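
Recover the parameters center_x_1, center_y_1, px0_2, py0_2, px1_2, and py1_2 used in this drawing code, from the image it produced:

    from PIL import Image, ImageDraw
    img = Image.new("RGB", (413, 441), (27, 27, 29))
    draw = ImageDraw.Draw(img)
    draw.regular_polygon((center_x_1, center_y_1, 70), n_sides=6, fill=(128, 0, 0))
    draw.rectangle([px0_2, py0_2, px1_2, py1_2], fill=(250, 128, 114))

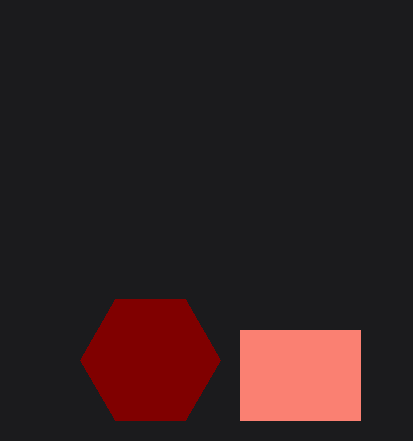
center_x_1 = 150
center_y_1 = 360
px0_2 = 240
py0_2 = 330
px1_2 = 360
py1_2 = 420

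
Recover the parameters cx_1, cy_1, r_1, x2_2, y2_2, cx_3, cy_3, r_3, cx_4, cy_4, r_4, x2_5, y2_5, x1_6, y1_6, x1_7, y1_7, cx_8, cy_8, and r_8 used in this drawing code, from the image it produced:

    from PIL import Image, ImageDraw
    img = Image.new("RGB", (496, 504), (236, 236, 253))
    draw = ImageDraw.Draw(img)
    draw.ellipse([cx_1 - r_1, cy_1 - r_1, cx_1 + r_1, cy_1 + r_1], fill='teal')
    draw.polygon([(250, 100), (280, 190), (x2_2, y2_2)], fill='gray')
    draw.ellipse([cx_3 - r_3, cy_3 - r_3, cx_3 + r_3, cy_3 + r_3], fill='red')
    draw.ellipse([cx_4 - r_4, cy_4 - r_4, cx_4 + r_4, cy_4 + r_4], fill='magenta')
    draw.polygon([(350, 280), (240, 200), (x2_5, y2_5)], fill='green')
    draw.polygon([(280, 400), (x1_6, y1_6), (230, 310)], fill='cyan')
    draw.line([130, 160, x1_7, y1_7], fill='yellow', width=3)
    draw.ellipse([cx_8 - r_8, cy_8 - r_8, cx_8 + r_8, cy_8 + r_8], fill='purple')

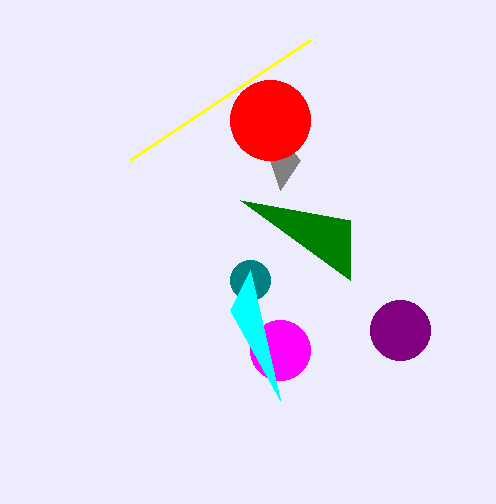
cx_1 = 250, cy_1 = 280, r_1 = 20, x2_2 = 300, y2_2 = 160, cx_3 = 270, cy_3 = 120, r_3 = 40, cx_4 = 280, cy_4 = 350, r_4 = 30, x2_5 = 350, y2_5 = 220, x1_6 = 250, y1_6 = 270, x1_7 = 310, y1_7 = 40, cx_8 = 400, cy_8 = 330, r_8 = 30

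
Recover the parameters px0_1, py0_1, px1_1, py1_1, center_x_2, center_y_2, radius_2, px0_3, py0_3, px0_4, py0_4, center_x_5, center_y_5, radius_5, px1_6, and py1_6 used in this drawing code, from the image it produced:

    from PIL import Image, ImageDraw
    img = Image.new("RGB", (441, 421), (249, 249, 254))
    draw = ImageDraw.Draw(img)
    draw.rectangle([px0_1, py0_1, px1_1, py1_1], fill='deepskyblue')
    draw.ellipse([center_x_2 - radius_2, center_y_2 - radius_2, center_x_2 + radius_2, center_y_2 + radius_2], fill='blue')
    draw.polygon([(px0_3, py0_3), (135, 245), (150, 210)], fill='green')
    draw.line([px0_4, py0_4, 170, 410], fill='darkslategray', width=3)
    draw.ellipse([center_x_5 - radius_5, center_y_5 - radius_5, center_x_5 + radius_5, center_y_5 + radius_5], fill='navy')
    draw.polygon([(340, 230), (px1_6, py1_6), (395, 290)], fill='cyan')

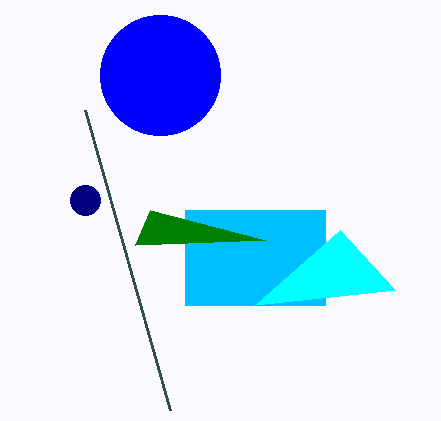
px0_1 = 185, py0_1 = 210, px1_1 = 325, py1_1 = 305, center_x_2 = 160, center_y_2 = 75, radius_2 = 60, px0_3 = 265, py0_3 = 240, px0_4 = 85, py0_4 = 110, center_x_5 = 85, center_y_5 = 200, radius_5 = 15, px1_6 = 255, py1_6 = 305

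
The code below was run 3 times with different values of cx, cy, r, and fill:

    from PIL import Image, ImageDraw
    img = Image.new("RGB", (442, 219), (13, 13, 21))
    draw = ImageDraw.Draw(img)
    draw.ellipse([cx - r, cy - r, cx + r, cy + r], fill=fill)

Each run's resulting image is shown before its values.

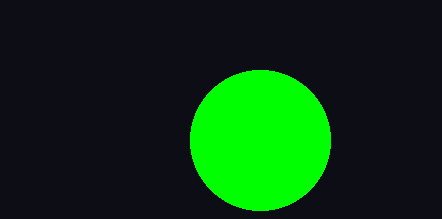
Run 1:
cx = 260; cy = 140; r = 70; fill = 'lime'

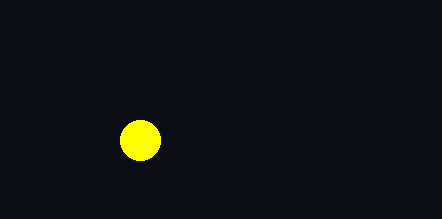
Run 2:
cx = 140, cy = 140, r = 20, fill = 'yellow'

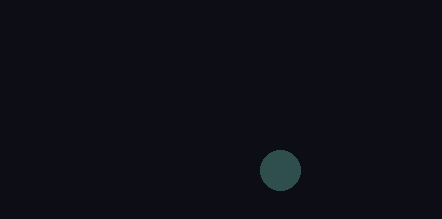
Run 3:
cx = 280, cy = 170, r = 20, fill = 'darkslategray'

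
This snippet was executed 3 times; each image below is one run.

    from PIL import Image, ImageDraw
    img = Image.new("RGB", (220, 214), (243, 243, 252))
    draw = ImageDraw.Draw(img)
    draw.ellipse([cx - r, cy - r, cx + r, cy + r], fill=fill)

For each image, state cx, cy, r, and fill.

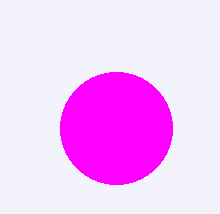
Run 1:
cx = 116
cy = 128
r = 56
fill = 'magenta'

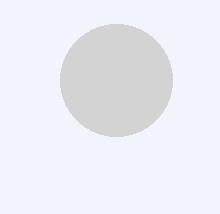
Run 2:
cx = 116; cy = 80; r = 56; fill = 'lightgray'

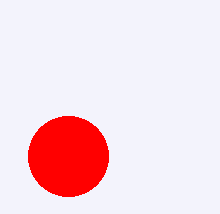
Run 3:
cx = 68, cy = 156, r = 40, fill = 'red'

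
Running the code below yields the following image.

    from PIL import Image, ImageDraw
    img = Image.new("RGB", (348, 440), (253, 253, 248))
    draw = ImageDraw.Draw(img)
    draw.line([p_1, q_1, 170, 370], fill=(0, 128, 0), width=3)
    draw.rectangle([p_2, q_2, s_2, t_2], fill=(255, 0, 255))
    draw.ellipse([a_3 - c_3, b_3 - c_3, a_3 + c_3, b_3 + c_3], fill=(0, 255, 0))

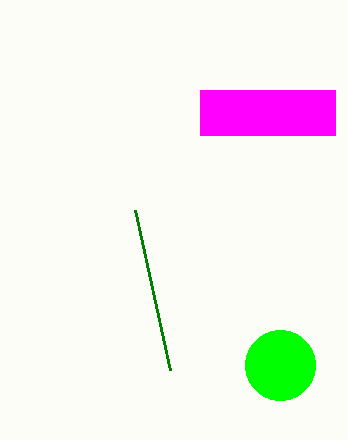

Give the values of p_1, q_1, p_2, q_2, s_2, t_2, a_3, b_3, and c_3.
p_1 = 135, q_1 = 210, p_2 = 200, q_2 = 90, s_2 = 335, t_2 = 135, a_3 = 280, b_3 = 365, c_3 = 35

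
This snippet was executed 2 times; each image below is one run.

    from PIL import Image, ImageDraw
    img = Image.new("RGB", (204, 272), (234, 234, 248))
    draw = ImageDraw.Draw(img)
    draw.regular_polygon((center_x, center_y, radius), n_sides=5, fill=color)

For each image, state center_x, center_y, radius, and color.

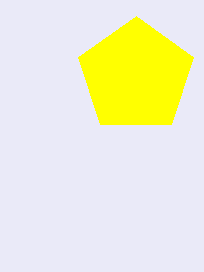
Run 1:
center_x = 136; center_y = 76; radius = 60; color = 'yellow'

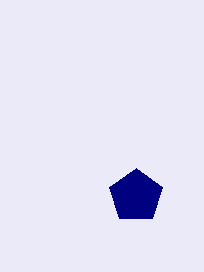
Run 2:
center_x = 136; center_y = 196; radius = 28; color = 'navy'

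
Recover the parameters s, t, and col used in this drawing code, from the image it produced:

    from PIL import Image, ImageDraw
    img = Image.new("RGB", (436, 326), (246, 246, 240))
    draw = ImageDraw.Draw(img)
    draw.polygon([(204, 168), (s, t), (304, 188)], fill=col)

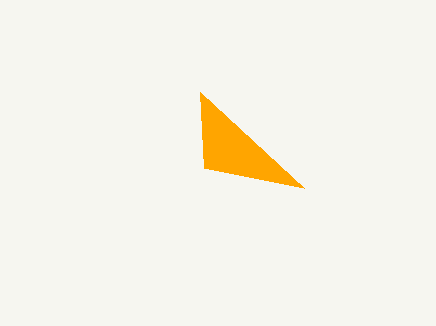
s = 200, t = 92, col = 'orange'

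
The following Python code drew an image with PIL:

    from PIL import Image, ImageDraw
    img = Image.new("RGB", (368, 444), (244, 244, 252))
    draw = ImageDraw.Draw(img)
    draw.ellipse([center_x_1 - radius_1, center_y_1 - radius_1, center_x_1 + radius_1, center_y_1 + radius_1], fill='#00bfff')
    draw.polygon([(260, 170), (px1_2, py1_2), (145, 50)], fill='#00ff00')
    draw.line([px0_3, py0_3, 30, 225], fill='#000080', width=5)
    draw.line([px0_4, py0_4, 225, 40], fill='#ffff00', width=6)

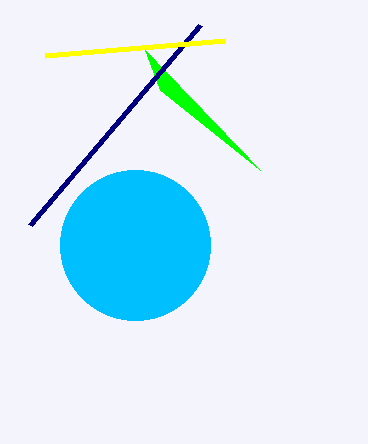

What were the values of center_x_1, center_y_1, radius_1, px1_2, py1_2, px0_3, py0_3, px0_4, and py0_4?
center_x_1 = 135; center_y_1 = 245; radius_1 = 75; px1_2 = 160; py1_2 = 90; px0_3 = 200; py0_3 = 25; px0_4 = 45; py0_4 = 55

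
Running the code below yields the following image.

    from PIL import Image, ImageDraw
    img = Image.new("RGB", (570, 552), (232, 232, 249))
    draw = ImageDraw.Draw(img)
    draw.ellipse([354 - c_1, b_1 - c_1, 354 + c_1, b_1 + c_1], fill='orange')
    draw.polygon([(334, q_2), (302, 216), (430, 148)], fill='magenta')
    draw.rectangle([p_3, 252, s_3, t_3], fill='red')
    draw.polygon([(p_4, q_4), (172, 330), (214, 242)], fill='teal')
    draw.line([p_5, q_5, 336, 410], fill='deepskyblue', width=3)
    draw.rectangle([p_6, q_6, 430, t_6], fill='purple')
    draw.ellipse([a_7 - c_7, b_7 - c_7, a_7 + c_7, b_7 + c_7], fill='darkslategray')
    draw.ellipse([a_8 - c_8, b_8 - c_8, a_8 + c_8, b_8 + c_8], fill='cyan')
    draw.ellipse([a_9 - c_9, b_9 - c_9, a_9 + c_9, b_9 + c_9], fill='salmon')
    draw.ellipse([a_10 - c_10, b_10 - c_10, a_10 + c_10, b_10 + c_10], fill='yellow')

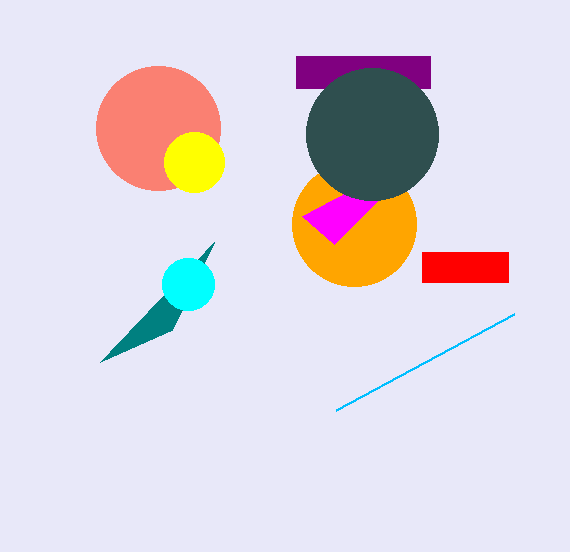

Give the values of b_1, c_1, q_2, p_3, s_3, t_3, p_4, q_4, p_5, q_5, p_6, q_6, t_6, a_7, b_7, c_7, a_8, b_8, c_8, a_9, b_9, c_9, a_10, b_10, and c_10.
b_1 = 224
c_1 = 62
q_2 = 244
p_3 = 422
s_3 = 508
t_3 = 282
p_4 = 100
q_4 = 362
p_5 = 514
q_5 = 314
p_6 = 296
q_6 = 56
t_6 = 88
a_7 = 372
b_7 = 134
c_7 = 66
a_8 = 188
b_8 = 284
c_8 = 26
a_9 = 158
b_9 = 128
c_9 = 62
a_10 = 194
b_10 = 162
c_10 = 30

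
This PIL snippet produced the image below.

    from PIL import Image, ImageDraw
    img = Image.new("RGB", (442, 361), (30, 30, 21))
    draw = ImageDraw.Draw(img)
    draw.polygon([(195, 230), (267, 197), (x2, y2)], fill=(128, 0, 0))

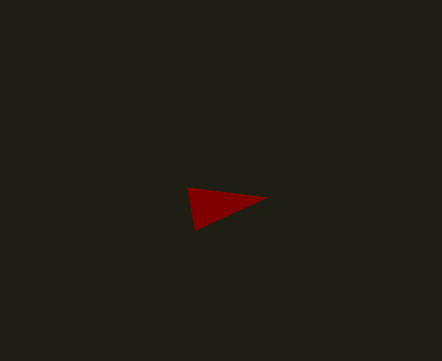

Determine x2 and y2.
x2 = 187, y2 = 187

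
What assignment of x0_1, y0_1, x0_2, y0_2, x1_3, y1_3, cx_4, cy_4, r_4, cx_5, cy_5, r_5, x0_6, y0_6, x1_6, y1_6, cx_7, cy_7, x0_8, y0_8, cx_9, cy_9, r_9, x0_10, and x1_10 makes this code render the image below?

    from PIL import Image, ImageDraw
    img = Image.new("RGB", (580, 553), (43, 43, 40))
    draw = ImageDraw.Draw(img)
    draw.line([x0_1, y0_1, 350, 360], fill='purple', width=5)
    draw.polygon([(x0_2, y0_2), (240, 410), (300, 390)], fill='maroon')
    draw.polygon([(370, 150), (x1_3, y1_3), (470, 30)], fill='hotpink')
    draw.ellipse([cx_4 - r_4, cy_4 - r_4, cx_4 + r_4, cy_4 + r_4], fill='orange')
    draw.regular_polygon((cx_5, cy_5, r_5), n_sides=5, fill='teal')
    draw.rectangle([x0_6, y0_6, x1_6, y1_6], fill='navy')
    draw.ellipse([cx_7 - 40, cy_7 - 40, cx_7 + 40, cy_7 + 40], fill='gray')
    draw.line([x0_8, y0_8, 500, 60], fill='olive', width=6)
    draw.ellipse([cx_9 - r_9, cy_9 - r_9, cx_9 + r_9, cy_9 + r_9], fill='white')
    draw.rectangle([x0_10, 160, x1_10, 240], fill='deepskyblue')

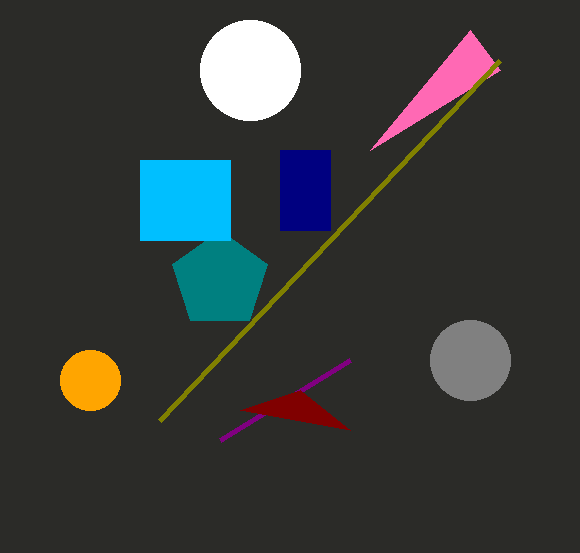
x0_1 = 220; y0_1 = 440; x0_2 = 350; y0_2 = 430; x1_3 = 500; y1_3 = 70; cx_4 = 90; cy_4 = 380; r_4 = 30; cx_5 = 220; cy_5 = 280; r_5 = 50; x0_6 = 280; y0_6 = 150; x1_6 = 330; y1_6 = 230; cx_7 = 470; cy_7 = 360; x0_8 = 160; y0_8 = 420; cx_9 = 250; cy_9 = 70; r_9 = 50; x0_10 = 140; x1_10 = 230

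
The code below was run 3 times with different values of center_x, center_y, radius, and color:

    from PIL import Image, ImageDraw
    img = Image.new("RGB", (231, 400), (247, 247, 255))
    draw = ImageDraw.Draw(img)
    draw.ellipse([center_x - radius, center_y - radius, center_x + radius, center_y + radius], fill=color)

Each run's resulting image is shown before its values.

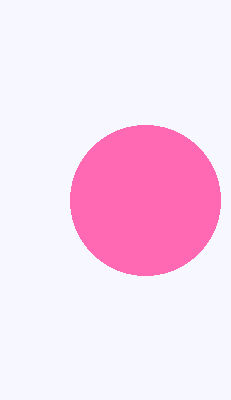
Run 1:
center_x = 145, center_y = 200, radius = 75, color = 'hotpink'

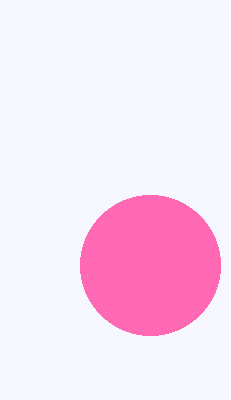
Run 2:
center_x = 150; center_y = 265; radius = 70; color = 'hotpink'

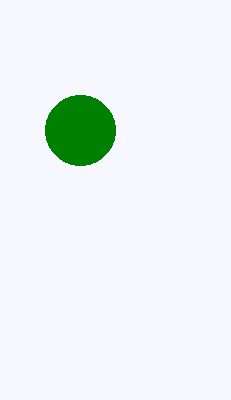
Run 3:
center_x = 80; center_y = 130; radius = 35; color = 'green'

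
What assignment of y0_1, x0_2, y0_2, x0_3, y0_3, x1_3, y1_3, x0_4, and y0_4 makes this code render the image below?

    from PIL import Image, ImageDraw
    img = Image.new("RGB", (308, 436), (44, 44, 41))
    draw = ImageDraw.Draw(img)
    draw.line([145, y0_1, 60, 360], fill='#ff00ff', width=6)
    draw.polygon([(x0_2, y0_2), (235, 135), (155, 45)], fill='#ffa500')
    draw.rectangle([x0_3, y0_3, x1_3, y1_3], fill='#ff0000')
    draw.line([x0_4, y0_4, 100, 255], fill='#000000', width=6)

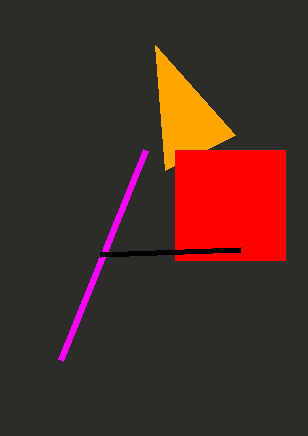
y0_1 = 150; x0_2 = 165; y0_2 = 170; x0_3 = 175; y0_3 = 150; x1_3 = 285; y1_3 = 260; x0_4 = 240; y0_4 = 250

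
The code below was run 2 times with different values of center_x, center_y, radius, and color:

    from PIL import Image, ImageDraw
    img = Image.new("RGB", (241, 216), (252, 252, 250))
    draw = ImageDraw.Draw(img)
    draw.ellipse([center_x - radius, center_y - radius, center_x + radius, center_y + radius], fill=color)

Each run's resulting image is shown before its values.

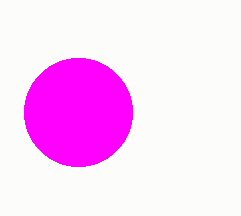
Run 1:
center_x = 78; center_y = 112; radius = 54; color = 'magenta'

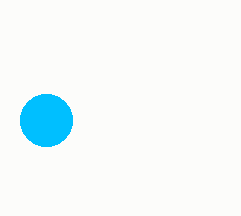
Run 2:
center_x = 46, center_y = 120, radius = 26, color = 'deepskyblue'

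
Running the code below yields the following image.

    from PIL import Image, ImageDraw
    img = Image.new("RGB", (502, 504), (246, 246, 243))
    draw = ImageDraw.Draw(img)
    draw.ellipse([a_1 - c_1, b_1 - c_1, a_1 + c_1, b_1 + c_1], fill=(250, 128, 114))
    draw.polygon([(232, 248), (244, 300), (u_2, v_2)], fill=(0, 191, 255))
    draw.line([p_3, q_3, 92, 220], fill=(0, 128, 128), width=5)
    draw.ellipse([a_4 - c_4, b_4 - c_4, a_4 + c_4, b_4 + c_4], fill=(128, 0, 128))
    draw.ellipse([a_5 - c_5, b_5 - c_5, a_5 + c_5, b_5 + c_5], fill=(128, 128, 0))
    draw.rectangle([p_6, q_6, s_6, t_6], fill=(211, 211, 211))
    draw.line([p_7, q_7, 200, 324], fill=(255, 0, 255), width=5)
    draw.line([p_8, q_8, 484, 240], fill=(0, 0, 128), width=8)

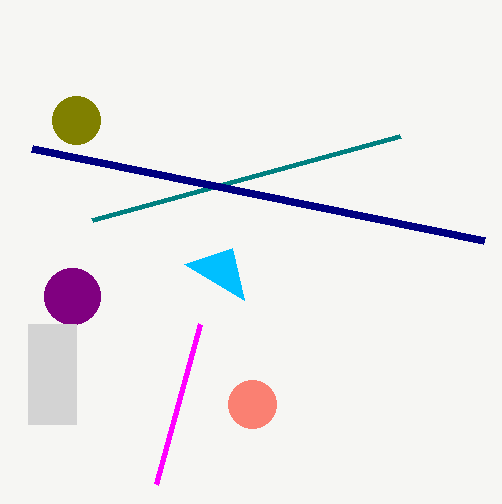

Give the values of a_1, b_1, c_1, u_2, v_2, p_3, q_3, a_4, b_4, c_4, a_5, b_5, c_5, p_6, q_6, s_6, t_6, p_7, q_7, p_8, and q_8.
a_1 = 252
b_1 = 404
c_1 = 24
u_2 = 184
v_2 = 264
p_3 = 400
q_3 = 136
a_4 = 72
b_4 = 296
c_4 = 28
a_5 = 76
b_5 = 120
c_5 = 24
p_6 = 28
q_6 = 324
s_6 = 76
t_6 = 424
p_7 = 156
q_7 = 484
p_8 = 32
q_8 = 148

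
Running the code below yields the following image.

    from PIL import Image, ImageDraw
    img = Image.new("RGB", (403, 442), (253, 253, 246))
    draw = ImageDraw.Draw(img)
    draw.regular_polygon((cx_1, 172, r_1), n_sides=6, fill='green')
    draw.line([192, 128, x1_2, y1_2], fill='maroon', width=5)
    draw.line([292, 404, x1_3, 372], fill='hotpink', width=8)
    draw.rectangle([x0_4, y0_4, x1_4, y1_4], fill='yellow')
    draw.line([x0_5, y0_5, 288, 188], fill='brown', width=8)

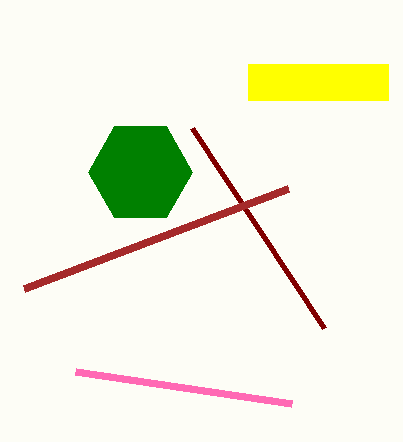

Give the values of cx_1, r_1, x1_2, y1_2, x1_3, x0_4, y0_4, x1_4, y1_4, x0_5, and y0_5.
cx_1 = 140; r_1 = 52; x1_2 = 324; y1_2 = 328; x1_3 = 76; x0_4 = 248; y0_4 = 64; x1_4 = 388; y1_4 = 100; x0_5 = 24; y0_5 = 288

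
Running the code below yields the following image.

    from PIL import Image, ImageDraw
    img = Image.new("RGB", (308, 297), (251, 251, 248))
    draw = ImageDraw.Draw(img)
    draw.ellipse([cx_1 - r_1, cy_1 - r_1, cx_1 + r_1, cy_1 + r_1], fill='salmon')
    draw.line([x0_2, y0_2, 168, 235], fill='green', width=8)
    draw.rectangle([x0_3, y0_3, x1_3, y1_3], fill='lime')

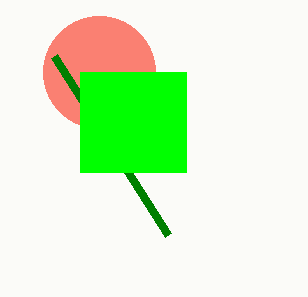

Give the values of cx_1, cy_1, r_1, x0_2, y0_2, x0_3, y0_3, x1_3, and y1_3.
cx_1 = 99; cy_1 = 72; r_1 = 56; x0_2 = 54; y0_2 = 56; x0_3 = 80; y0_3 = 72; x1_3 = 186; y1_3 = 172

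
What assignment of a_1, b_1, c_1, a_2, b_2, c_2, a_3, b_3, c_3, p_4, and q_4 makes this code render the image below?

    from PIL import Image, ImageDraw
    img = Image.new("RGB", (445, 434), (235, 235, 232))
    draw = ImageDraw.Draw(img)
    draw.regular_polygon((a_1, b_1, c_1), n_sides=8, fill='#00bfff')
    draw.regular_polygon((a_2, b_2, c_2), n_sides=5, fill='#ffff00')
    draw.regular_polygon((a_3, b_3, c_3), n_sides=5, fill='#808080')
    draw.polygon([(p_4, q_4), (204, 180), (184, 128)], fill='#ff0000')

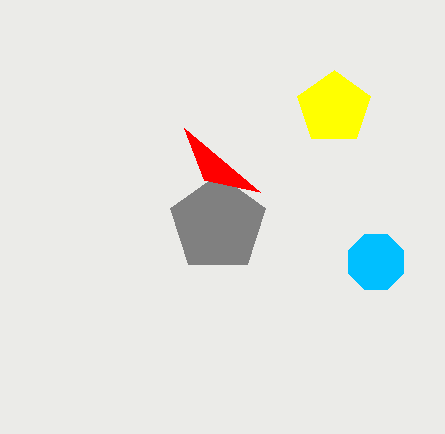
a_1 = 376
b_1 = 262
c_1 = 30
a_2 = 334
b_2 = 108
c_2 = 38
a_3 = 218
b_3 = 224
c_3 = 50
p_4 = 260
q_4 = 192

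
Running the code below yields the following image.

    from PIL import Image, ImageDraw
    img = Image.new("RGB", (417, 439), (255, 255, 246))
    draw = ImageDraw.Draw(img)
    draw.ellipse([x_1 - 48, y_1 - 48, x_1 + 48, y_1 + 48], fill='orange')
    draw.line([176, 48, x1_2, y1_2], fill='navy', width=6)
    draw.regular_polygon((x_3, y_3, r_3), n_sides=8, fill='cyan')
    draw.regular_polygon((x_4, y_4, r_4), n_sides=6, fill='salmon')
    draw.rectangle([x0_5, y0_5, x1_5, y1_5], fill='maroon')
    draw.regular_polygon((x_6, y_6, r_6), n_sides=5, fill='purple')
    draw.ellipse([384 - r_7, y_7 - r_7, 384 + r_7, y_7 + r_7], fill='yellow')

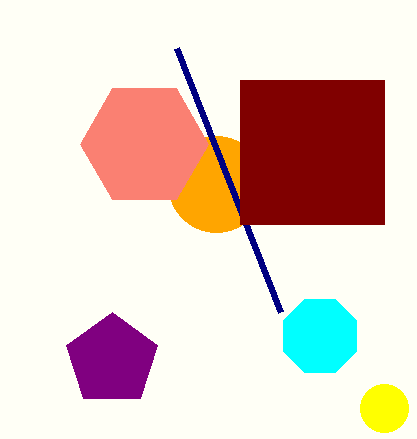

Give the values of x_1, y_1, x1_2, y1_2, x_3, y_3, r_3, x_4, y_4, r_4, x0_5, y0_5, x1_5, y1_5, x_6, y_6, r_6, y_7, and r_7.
x_1 = 216; y_1 = 184; x1_2 = 280; y1_2 = 312; x_3 = 320; y_3 = 336; r_3 = 40; x_4 = 144; y_4 = 144; r_4 = 64; x0_5 = 240; y0_5 = 80; x1_5 = 384; y1_5 = 224; x_6 = 112; y_6 = 360; r_6 = 48; y_7 = 408; r_7 = 24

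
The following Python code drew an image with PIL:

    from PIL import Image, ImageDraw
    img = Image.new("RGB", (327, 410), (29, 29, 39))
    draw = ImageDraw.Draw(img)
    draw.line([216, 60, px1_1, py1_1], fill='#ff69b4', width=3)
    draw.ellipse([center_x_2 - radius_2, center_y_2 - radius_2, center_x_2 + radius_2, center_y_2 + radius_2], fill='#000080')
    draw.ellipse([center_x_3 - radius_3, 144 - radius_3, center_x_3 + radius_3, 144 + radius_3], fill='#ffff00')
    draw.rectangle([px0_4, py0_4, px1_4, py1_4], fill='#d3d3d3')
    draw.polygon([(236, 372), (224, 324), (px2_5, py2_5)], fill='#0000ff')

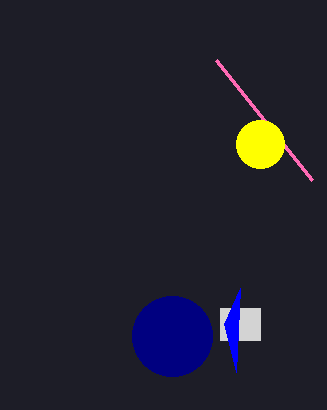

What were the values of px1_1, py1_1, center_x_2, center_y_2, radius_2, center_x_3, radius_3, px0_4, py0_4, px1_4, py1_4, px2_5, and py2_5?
px1_1 = 312; py1_1 = 180; center_x_2 = 172; center_y_2 = 336; radius_2 = 40; center_x_3 = 260; radius_3 = 24; px0_4 = 220; py0_4 = 308; px1_4 = 260; py1_4 = 340; px2_5 = 240; py2_5 = 288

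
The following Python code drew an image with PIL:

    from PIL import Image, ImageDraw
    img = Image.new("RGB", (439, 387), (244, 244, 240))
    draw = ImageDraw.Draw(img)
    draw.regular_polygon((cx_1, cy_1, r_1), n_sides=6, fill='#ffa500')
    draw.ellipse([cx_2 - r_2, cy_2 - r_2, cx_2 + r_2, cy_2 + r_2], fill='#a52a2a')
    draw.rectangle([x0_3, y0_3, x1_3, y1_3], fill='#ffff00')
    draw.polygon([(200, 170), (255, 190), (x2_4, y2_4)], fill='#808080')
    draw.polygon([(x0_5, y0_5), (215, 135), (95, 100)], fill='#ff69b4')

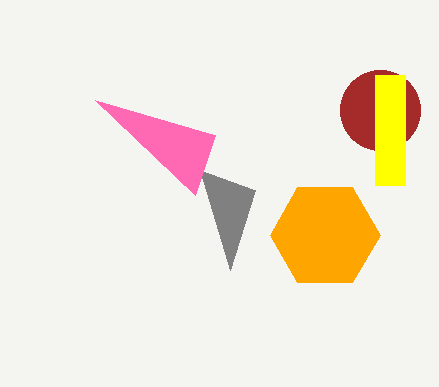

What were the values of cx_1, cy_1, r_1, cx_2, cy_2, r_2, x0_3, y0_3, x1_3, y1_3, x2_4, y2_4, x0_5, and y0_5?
cx_1 = 325, cy_1 = 235, r_1 = 55, cx_2 = 380, cy_2 = 110, r_2 = 40, x0_3 = 375, y0_3 = 75, x1_3 = 405, y1_3 = 185, x2_4 = 230, y2_4 = 270, x0_5 = 195, y0_5 = 195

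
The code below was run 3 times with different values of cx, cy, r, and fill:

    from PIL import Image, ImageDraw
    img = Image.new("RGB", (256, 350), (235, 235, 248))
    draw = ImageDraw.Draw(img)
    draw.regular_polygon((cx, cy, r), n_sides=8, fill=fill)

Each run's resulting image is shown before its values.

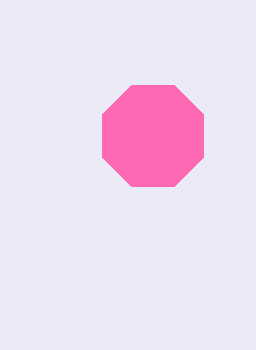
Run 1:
cx = 153, cy = 136, r = 55, fill = 'hotpink'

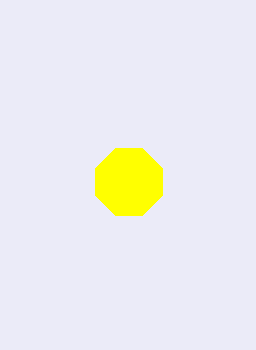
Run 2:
cx = 129; cy = 182; r = 36; fill = 'yellow'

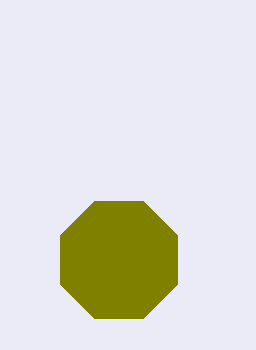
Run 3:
cx = 119, cy = 260, r = 63, fill = 'olive'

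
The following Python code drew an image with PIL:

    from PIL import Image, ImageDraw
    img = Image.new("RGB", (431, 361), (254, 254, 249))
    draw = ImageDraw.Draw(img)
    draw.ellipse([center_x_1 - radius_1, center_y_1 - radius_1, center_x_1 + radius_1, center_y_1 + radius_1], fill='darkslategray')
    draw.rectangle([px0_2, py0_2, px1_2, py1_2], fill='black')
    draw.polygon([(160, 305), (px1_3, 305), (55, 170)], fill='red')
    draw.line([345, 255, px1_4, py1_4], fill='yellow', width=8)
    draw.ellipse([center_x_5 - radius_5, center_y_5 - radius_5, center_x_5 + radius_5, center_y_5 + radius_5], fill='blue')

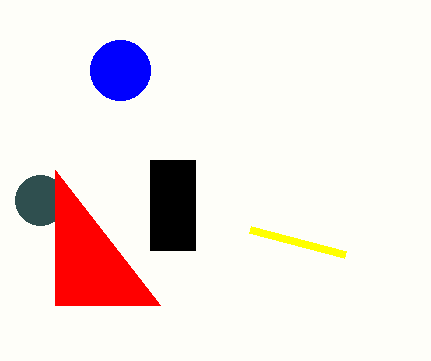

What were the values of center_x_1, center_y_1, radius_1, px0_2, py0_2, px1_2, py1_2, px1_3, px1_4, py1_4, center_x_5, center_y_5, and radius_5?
center_x_1 = 40; center_y_1 = 200; radius_1 = 25; px0_2 = 150; py0_2 = 160; px1_2 = 195; py1_2 = 250; px1_3 = 55; px1_4 = 250; py1_4 = 230; center_x_5 = 120; center_y_5 = 70; radius_5 = 30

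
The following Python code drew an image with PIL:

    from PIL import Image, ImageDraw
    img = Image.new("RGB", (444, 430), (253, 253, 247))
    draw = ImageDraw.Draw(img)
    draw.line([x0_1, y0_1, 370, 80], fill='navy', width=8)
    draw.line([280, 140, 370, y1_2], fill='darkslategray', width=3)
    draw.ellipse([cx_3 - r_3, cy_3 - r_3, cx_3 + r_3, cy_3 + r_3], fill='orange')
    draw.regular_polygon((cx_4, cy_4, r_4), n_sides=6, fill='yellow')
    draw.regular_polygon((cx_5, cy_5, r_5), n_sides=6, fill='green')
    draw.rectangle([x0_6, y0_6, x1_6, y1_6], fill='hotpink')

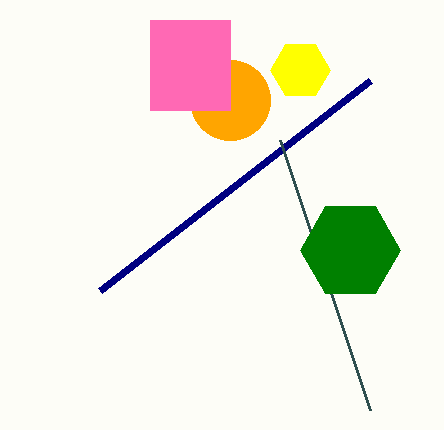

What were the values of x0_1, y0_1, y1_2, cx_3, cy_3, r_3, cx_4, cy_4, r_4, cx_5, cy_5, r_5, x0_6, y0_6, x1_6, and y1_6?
x0_1 = 100
y0_1 = 290
y1_2 = 410
cx_3 = 230
cy_3 = 100
r_3 = 40
cx_4 = 300
cy_4 = 70
r_4 = 30
cx_5 = 350
cy_5 = 250
r_5 = 50
x0_6 = 150
y0_6 = 20
x1_6 = 230
y1_6 = 110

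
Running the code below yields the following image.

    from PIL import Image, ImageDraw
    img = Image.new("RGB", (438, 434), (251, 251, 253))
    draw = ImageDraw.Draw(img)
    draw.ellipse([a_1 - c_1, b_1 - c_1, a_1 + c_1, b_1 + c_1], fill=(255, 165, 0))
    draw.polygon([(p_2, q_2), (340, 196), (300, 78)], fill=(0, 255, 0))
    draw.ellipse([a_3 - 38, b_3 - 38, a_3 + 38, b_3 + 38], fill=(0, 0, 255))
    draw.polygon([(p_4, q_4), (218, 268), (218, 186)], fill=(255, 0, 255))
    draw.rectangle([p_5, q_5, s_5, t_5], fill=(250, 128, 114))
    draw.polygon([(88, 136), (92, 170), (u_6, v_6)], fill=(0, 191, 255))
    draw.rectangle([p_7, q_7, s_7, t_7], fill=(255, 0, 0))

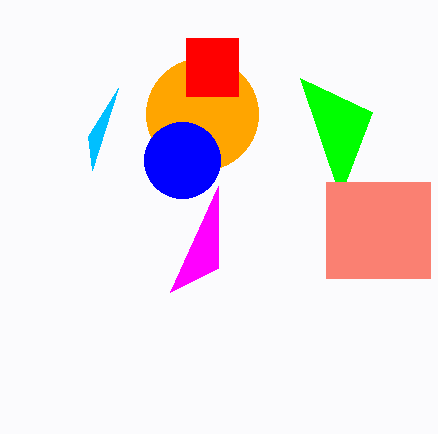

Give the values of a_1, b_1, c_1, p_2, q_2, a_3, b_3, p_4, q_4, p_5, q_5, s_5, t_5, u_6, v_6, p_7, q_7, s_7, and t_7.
a_1 = 202; b_1 = 114; c_1 = 56; p_2 = 372; q_2 = 112; a_3 = 182; b_3 = 160; p_4 = 170; q_4 = 292; p_5 = 326; q_5 = 182; s_5 = 430; t_5 = 278; u_6 = 118; v_6 = 88; p_7 = 186; q_7 = 38; s_7 = 238; t_7 = 96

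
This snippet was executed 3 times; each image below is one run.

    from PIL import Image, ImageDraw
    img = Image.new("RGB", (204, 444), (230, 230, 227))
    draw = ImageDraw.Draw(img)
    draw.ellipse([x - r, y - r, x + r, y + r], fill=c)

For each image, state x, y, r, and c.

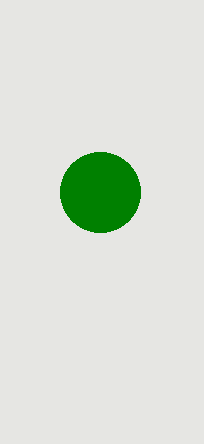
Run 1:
x = 100
y = 192
r = 40
c = 'green'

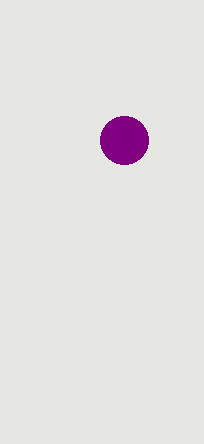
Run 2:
x = 124, y = 140, r = 24, c = 'purple'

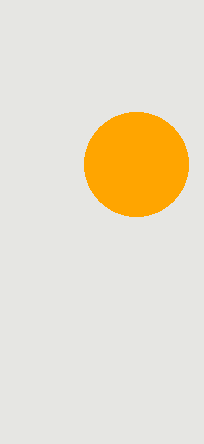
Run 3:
x = 136
y = 164
r = 52
c = 'orange'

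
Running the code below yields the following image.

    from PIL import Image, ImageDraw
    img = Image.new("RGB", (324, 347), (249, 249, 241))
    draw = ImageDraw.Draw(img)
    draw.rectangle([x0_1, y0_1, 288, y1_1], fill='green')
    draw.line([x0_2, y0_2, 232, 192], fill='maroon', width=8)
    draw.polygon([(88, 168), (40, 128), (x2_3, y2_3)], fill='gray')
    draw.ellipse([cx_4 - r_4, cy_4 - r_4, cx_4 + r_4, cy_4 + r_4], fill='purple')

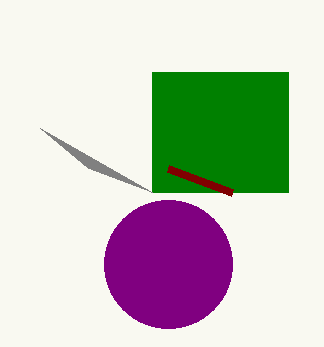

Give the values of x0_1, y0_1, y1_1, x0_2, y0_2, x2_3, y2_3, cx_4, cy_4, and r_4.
x0_1 = 152, y0_1 = 72, y1_1 = 192, x0_2 = 168, y0_2 = 168, x2_3 = 152, y2_3 = 192, cx_4 = 168, cy_4 = 264, r_4 = 64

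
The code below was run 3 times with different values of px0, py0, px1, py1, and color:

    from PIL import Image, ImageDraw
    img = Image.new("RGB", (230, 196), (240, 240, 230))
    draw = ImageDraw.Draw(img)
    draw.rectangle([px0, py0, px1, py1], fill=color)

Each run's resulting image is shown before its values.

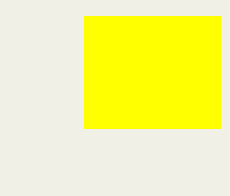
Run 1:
px0 = 84; py0 = 16; px1 = 220; py1 = 128; color = 'yellow'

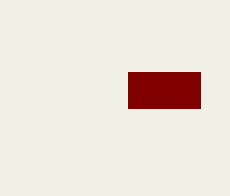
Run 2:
px0 = 128; py0 = 72; px1 = 200; py1 = 108; color = 'maroon'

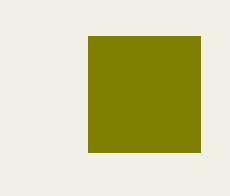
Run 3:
px0 = 88, py0 = 36, px1 = 200, py1 = 152, color = 'olive'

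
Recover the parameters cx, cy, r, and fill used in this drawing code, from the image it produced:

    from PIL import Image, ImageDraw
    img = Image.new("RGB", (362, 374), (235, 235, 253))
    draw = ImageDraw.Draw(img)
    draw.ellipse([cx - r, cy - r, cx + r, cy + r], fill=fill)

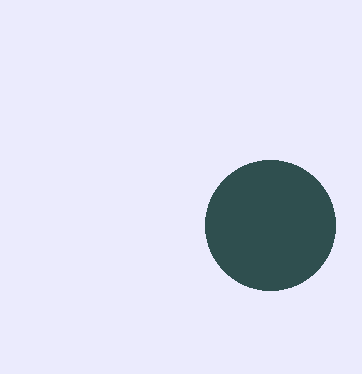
cx = 270; cy = 225; r = 65; fill = 'darkslategray'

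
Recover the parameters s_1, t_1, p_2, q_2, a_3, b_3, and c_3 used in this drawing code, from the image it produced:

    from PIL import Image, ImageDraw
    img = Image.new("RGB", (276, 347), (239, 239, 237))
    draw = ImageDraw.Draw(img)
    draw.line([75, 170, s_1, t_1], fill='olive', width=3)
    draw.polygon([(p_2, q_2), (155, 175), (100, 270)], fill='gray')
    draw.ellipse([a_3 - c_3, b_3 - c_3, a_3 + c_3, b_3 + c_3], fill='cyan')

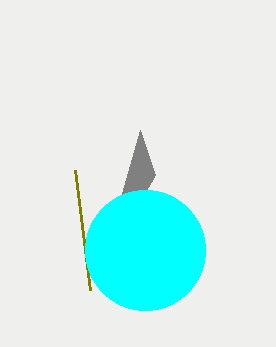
s_1 = 90; t_1 = 290; p_2 = 140; q_2 = 130; a_3 = 145; b_3 = 250; c_3 = 60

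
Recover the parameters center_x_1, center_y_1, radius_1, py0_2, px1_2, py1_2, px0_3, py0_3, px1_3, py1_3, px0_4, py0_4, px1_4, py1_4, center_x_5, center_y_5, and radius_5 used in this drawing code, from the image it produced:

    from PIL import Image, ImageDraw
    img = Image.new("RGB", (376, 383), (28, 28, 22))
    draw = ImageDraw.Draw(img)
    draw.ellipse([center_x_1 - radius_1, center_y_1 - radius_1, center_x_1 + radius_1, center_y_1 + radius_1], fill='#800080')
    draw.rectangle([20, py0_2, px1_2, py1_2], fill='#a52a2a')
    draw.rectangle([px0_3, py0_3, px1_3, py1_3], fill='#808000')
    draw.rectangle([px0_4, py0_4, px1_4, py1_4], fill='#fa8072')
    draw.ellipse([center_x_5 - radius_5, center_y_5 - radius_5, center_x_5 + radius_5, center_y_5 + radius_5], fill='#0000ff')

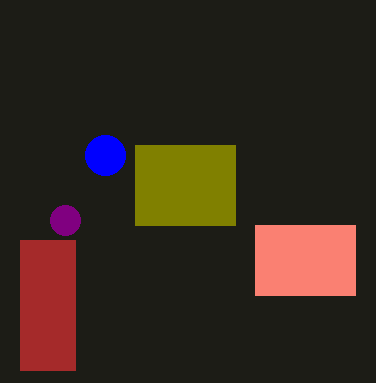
center_x_1 = 65, center_y_1 = 220, radius_1 = 15, py0_2 = 240, px1_2 = 75, py1_2 = 370, px0_3 = 135, py0_3 = 145, px1_3 = 235, py1_3 = 225, px0_4 = 255, py0_4 = 225, px1_4 = 355, py1_4 = 295, center_x_5 = 105, center_y_5 = 155, radius_5 = 20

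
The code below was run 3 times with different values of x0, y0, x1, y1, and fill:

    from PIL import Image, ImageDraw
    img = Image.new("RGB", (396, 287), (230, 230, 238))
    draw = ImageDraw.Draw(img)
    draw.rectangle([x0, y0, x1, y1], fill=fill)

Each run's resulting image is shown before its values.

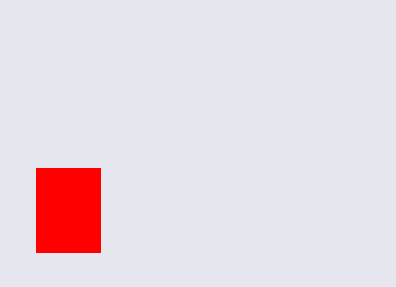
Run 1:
x0 = 36, y0 = 168, x1 = 100, y1 = 252, fill = 'red'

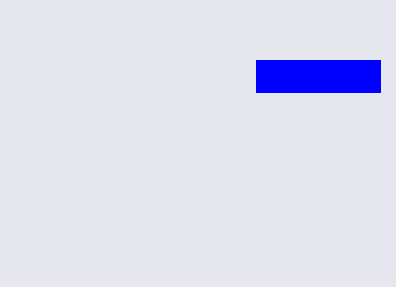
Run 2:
x0 = 256; y0 = 60; x1 = 380; y1 = 92; fill = 'blue'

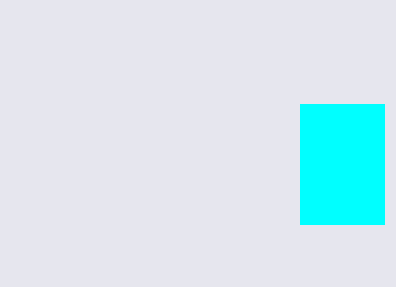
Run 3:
x0 = 300; y0 = 104; x1 = 384; y1 = 224; fill = 'cyan'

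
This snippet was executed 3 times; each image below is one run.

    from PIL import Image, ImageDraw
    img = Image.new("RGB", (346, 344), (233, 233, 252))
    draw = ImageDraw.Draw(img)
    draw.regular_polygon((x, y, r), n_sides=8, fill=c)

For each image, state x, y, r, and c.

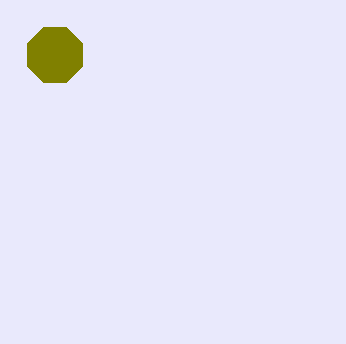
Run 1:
x = 55, y = 55, r = 30, c = 'olive'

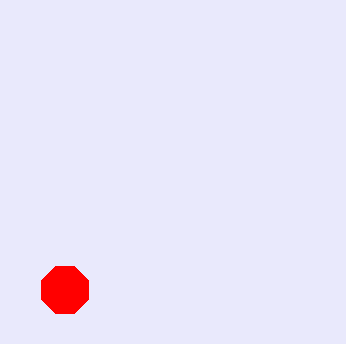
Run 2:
x = 65; y = 290; r = 25; c = 'red'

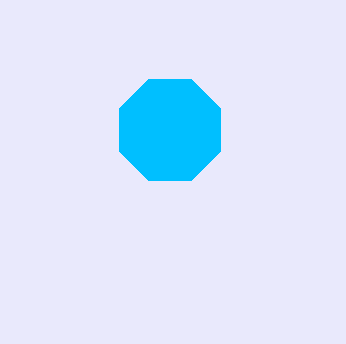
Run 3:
x = 170
y = 130
r = 55
c = 'deepskyblue'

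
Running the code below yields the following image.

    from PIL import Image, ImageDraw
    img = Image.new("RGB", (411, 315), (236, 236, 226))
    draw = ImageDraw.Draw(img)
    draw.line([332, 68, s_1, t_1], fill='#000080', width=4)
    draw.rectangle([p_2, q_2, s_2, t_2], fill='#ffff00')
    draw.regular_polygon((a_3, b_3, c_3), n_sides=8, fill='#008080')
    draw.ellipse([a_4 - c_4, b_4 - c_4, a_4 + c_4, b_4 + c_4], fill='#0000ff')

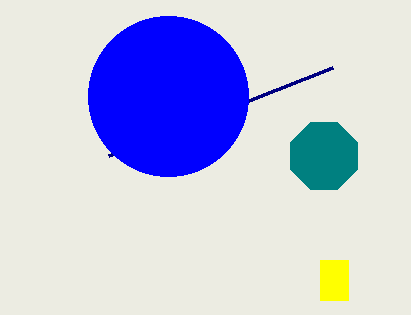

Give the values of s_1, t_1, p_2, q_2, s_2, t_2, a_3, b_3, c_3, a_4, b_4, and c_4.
s_1 = 108; t_1 = 156; p_2 = 320; q_2 = 260; s_2 = 348; t_2 = 300; a_3 = 324; b_3 = 156; c_3 = 36; a_4 = 168; b_4 = 96; c_4 = 80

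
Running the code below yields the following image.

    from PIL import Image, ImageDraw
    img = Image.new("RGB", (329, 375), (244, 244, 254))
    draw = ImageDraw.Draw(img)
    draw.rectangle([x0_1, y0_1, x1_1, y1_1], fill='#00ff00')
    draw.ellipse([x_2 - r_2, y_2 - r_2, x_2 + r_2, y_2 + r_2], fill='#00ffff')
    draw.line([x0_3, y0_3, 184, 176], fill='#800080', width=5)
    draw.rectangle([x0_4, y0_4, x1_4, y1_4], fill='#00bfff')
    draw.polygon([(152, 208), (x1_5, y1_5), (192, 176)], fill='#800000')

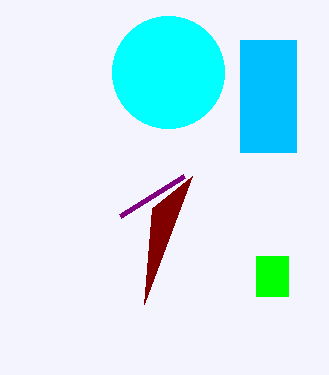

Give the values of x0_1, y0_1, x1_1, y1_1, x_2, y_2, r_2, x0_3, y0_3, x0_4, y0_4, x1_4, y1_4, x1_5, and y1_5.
x0_1 = 256
y0_1 = 256
x1_1 = 288
y1_1 = 296
x_2 = 168
y_2 = 72
r_2 = 56
x0_3 = 120
y0_3 = 216
x0_4 = 240
y0_4 = 40
x1_4 = 296
y1_4 = 152
x1_5 = 144
y1_5 = 304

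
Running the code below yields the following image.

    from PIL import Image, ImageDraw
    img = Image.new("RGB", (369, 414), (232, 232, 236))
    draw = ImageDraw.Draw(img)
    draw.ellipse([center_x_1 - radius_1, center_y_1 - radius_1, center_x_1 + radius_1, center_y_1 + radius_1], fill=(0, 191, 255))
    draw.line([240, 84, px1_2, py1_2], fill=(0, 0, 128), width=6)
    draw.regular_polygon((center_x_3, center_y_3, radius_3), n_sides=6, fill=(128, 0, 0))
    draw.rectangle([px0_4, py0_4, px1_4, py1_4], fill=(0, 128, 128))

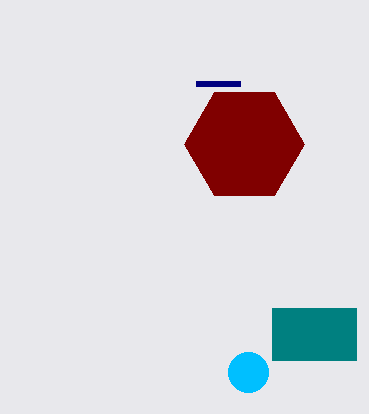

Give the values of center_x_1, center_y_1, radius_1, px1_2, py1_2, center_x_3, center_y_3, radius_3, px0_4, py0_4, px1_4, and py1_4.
center_x_1 = 248; center_y_1 = 372; radius_1 = 20; px1_2 = 196; py1_2 = 84; center_x_3 = 244; center_y_3 = 144; radius_3 = 60; px0_4 = 272; py0_4 = 308; px1_4 = 356; py1_4 = 360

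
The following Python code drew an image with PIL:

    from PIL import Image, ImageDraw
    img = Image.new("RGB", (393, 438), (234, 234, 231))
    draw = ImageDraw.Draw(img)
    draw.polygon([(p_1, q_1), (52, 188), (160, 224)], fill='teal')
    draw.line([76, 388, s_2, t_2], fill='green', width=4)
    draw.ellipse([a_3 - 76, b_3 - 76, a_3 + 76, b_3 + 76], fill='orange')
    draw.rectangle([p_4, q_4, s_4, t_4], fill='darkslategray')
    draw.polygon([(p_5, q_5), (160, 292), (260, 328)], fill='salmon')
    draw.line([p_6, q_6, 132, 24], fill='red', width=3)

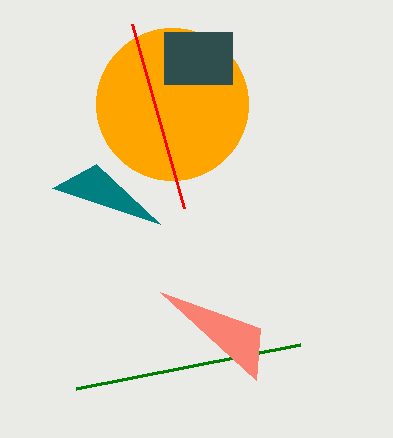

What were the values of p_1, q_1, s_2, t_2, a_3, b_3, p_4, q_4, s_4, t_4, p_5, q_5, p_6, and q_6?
p_1 = 96; q_1 = 164; s_2 = 300; t_2 = 344; a_3 = 172; b_3 = 104; p_4 = 164; q_4 = 32; s_4 = 232; t_4 = 84; p_5 = 256; q_5 = 380; p_6 = 184; q_6 = 208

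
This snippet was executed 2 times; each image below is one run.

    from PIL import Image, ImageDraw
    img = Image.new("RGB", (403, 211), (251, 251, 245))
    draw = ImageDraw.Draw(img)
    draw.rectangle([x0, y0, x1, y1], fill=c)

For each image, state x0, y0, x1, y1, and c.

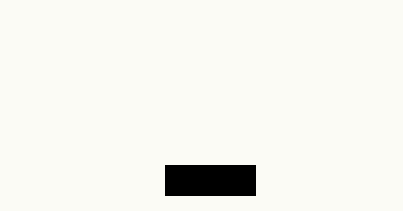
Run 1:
x0 = 165, y0 = 165, x1 = 255, y1 = 195, c = 'black'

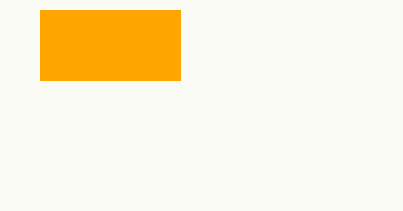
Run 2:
x0 = 40; y0 = 10; x1 = 180; y1 = 80; c = 'orange'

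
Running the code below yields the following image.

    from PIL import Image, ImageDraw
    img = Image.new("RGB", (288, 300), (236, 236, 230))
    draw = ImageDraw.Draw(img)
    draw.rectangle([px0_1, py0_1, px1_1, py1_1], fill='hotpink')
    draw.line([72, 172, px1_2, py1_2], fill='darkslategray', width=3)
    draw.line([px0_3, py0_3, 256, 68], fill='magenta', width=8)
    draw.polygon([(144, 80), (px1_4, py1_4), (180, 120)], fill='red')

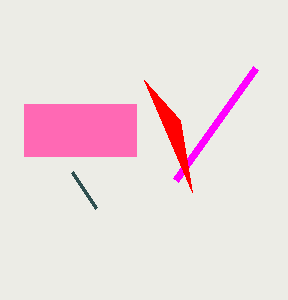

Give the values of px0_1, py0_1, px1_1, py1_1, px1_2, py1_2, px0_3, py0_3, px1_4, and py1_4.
px0_1 = 24
py0_1 = 104
px1_1 = 136
py1_1 = 156
px1_2 = 96
py1_2 = 208
px0_3 = 176
py0_3 = 180
px1_4 = 192
py1_4 = 192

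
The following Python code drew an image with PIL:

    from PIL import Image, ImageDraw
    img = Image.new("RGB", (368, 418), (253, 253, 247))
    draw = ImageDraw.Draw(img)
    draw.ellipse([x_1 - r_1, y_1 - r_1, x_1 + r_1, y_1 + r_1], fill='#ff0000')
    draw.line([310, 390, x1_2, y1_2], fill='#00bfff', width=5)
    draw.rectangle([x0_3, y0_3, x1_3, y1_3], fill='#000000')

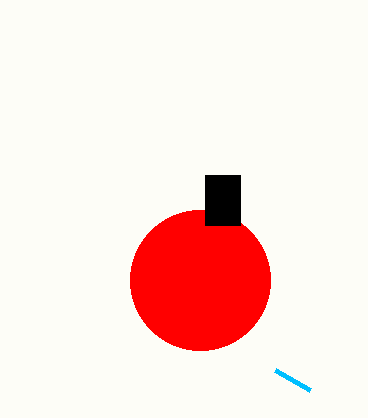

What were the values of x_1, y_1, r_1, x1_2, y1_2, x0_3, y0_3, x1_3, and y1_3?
x_1 = 200, y_1 = 280, r_1 = 70, x1_2 = 275, y1_2 = 370, x0_3 = 205, y0_3 = 175, x1_3 = 240, y1_3 = 225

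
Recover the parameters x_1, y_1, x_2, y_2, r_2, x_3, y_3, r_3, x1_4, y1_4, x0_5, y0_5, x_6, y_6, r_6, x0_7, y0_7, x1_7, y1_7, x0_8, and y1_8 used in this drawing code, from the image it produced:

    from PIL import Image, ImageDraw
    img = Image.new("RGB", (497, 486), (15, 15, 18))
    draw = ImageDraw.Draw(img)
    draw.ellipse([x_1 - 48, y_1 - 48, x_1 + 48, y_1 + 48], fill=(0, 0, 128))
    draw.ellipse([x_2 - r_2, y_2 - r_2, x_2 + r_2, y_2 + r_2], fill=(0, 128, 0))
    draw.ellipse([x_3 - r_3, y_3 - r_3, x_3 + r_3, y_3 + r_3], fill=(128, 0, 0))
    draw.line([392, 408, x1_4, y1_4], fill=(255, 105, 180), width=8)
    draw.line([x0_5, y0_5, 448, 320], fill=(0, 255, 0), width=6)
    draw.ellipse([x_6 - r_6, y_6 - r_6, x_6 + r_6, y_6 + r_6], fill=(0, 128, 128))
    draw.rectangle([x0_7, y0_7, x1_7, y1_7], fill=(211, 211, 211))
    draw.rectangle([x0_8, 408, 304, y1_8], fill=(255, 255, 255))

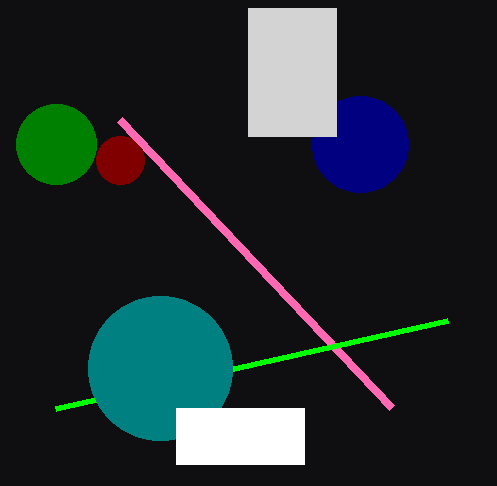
x_1 = 360, y_1 = 144, x_2 = 56, y_2 = 144, r_2 = 40, x_3 = 120, y_3 = 160, r_3 = 24, x1_4 = 120, y1_4 = 120, x0_5 = 56, y0_5 = 408, x_6 = 160, y_6 = 368, r_6 = 72, x0_7 = 248, y0_7 = 8, x1_7 = 336, y1_7 = 136, x0_8 = 176, y1_8 = 464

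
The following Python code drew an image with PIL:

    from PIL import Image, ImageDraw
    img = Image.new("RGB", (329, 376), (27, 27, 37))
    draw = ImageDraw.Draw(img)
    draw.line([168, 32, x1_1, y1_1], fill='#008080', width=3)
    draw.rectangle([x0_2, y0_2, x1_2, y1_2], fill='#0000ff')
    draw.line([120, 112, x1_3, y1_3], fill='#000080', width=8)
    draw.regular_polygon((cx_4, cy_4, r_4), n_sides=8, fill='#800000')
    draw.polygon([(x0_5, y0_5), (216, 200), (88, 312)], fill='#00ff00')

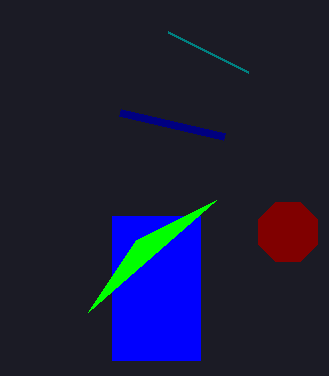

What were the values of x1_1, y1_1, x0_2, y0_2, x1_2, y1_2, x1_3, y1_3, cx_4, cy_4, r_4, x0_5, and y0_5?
x1_1 = 248, y1_1 = 72, x0_2 = 112, y0_2 = 216, x1_2 = 200, y1_2 = 360, x1_3 = 224, y1_3 = 136, cx_4 = 288, cy_4 = 232, r_4 = 32, x0_5 = 136, y0_5 = 240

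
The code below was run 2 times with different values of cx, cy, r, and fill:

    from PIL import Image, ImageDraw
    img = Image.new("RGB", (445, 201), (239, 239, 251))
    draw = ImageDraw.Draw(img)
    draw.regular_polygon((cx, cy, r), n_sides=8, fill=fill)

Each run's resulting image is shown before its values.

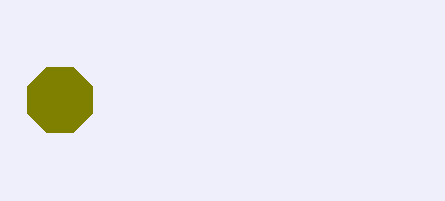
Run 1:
cx = 60; cy = 100; r = 35; fill = 'olive'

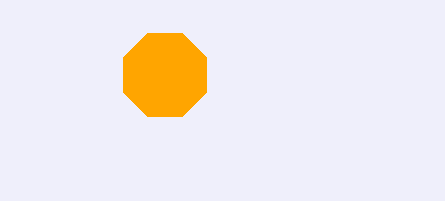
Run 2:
cx = 165, cy = 75, r = 45, fill = 'orange'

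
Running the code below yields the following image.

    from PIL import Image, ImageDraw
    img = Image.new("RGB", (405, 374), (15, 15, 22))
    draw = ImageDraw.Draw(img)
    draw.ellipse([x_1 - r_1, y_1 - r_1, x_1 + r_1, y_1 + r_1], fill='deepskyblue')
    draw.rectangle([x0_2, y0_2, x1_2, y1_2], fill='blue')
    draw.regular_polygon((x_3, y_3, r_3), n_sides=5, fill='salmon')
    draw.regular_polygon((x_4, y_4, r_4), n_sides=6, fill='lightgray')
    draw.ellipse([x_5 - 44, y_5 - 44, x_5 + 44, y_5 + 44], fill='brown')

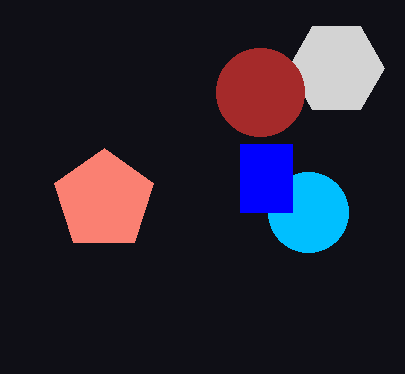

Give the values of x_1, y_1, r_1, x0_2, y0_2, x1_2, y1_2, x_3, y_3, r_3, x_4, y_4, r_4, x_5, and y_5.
x_1 = 308, y_1 = 212, r_1 = 40, x0_2 = 240, y0_2 = 144, x1_2 = 292, y1_2 = 212, x_3 = 104, y_3 = 200, r_3 = 52, x_4 = 336, y_4 = 68, r_4 = 48, x_5 = 260, y_5 = 92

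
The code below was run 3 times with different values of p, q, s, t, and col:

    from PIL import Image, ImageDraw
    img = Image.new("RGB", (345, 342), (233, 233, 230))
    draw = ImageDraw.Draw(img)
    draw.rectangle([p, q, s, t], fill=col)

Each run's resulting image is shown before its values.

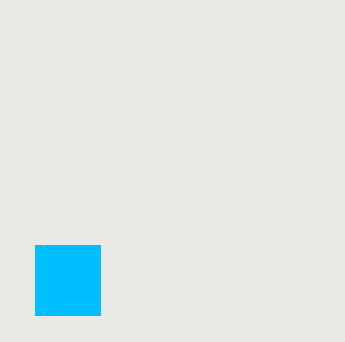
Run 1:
p = 35
q = 245
s = 100
t = 315
col = 'deepskyblue'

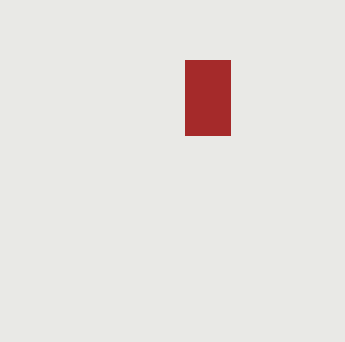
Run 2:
p = 185; q = 60; s = 230; t = 135; col = 'brown'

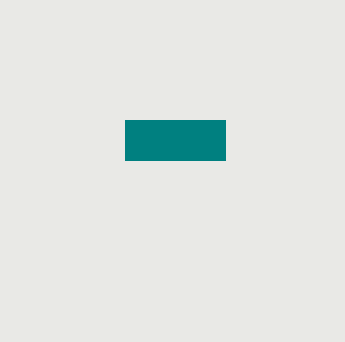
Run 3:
p = 125, q = 120, s = 225, t = 160, col = 'teal'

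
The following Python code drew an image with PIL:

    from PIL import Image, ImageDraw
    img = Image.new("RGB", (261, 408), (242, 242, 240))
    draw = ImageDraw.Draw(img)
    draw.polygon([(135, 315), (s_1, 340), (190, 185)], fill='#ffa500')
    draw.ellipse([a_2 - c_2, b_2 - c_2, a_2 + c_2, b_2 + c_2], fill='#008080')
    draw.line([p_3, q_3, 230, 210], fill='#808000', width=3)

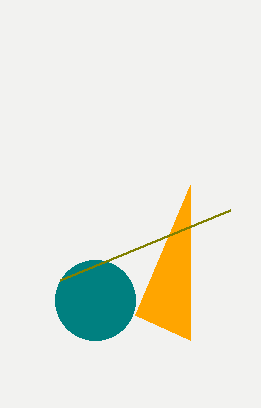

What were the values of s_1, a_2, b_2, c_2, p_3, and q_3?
s_1 = 190
a_2 = 95
b_2 = 300
c_2 = 40
p_3 = 60
q_3 = 280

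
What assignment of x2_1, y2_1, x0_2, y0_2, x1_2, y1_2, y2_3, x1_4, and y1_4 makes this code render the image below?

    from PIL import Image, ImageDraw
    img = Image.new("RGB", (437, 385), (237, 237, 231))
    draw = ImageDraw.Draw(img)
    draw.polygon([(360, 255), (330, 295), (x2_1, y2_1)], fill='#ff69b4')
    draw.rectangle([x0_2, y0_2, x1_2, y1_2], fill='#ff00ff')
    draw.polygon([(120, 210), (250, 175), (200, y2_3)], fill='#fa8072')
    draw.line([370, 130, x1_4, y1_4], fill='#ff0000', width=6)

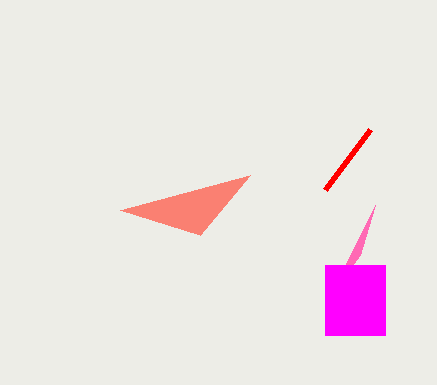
x2_1 = 375, y2_1 = 205, x0_2 = 325, y0_2 = 265, x1_2 = 385, y1_2 = 335, y2_3 = 235, x1_4 = 325, y1_4 = 190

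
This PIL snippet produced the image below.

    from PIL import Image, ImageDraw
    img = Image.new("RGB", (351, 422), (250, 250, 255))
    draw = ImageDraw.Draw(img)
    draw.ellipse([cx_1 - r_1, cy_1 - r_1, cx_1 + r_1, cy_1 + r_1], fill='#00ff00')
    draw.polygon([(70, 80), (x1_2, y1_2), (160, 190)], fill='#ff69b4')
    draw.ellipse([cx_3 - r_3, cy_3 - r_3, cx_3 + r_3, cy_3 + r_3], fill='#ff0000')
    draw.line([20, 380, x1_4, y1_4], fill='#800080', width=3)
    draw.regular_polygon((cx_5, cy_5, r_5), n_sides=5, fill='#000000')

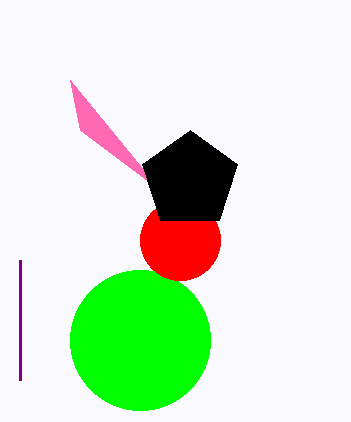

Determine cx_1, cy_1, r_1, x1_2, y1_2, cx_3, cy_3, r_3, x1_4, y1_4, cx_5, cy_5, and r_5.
cx_1 = 140
cy_1 = 340
r_1 = 70
x1_2 = 80
y1_2 = 130
cx_3 = 180
cy_3 = 240
r_3 = 40
x1_4 = 20
y1_4 = 260
cx_5 = 190
cy_5 = 180
r_5 = 50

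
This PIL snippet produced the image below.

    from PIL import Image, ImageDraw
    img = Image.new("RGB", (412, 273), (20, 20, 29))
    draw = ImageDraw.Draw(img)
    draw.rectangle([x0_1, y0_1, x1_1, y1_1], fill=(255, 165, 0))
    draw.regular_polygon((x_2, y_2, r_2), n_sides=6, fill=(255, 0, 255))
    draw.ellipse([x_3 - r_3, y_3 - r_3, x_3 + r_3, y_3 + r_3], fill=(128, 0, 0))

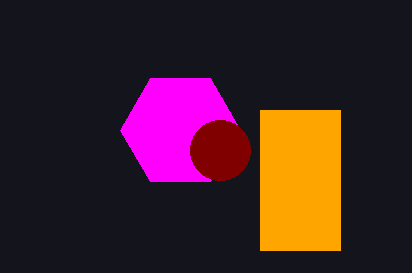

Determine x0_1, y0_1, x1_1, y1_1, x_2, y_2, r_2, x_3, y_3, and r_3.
x0_1 = 260; y0_1 = 110; x1_1 = 340; y1_1 = 250; x_2 = 180; y_2 = 130; r_2 = 60; x_3 = 220; y_3 = 150; r_3 = 30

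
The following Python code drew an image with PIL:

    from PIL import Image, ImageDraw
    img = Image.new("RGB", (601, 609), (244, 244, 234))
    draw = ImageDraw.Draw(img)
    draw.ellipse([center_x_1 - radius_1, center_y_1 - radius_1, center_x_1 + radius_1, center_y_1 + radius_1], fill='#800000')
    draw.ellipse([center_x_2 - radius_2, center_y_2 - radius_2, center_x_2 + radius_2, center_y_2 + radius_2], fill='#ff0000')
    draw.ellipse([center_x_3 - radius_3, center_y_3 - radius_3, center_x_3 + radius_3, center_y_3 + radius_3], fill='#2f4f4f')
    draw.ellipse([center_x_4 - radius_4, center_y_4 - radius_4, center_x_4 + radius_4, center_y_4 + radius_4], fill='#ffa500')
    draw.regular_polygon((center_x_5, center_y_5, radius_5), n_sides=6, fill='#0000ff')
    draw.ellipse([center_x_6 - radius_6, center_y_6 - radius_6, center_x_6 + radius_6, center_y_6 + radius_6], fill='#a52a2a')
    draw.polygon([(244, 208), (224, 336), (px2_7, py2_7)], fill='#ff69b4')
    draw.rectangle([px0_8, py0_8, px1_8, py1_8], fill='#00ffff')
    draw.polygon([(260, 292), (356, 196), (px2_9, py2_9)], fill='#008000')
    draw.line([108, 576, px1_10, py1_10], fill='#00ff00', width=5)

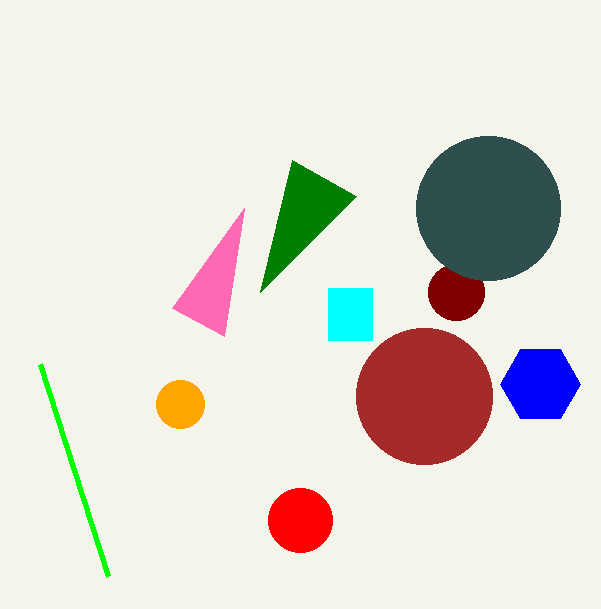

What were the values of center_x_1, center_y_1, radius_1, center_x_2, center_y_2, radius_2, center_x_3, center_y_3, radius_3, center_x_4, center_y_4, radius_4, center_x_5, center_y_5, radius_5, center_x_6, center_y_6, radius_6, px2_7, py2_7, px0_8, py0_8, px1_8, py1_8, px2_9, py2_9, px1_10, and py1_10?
center_x_1 = 456
center_y_1 = 292
radius_1 = 28
center_x_2 = 300
center_y_2 = 520
radius_2 = 32
center_x_3 = 488
center_y_3 = 208
radius_3 = 72
center_x_4 = 180
center_y_4 = 404
radius_4 = 24
center_x_5 = 540
center_y_5 = 384
radius_5 = 40
center_x_6 = 424
center_y_6 = 396
radius_6 = 68
px2_7 = 172
py2_7 = 308
px0_8 = 328
py0_8 = 288
px1_8 = 372
py1_8 = 340
px2_9 = 292
py2_9 = 160
px1_10 = 40
py1_10 = 364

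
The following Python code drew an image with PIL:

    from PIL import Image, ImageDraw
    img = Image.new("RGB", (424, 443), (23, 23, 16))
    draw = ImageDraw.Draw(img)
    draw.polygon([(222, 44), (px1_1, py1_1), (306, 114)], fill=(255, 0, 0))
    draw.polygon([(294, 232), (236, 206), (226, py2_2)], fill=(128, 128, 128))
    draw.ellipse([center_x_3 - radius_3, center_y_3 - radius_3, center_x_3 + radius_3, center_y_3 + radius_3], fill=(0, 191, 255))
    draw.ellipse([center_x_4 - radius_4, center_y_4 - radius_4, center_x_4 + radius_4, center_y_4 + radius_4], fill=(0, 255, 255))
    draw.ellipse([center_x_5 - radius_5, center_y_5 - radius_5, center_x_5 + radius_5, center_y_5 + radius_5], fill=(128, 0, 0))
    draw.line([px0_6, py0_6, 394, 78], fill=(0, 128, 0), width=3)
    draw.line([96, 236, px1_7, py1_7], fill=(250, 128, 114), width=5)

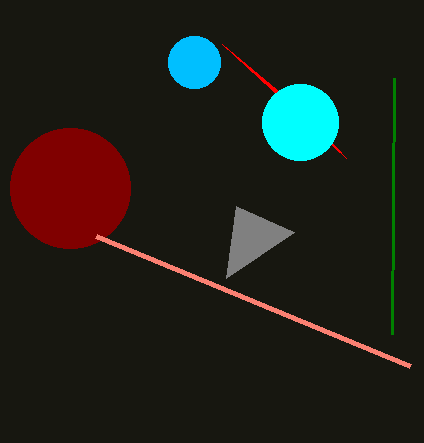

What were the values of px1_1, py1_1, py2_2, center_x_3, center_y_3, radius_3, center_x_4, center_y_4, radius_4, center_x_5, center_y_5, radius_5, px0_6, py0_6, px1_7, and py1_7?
px1_1 = 346, py1_1 = 158, py2_2 = 278, center_x_3 = 194, center_y_3 = 62, radius_3 = 26, center_x_4 = 300, center_y_4 = 122, radius_4 = 38, center_x_5 = 70, center_y_5 = 188, radius_5 = 60, px0_6 = 392, py0_6 = 334, px1_7 = 410, py1_7 = 366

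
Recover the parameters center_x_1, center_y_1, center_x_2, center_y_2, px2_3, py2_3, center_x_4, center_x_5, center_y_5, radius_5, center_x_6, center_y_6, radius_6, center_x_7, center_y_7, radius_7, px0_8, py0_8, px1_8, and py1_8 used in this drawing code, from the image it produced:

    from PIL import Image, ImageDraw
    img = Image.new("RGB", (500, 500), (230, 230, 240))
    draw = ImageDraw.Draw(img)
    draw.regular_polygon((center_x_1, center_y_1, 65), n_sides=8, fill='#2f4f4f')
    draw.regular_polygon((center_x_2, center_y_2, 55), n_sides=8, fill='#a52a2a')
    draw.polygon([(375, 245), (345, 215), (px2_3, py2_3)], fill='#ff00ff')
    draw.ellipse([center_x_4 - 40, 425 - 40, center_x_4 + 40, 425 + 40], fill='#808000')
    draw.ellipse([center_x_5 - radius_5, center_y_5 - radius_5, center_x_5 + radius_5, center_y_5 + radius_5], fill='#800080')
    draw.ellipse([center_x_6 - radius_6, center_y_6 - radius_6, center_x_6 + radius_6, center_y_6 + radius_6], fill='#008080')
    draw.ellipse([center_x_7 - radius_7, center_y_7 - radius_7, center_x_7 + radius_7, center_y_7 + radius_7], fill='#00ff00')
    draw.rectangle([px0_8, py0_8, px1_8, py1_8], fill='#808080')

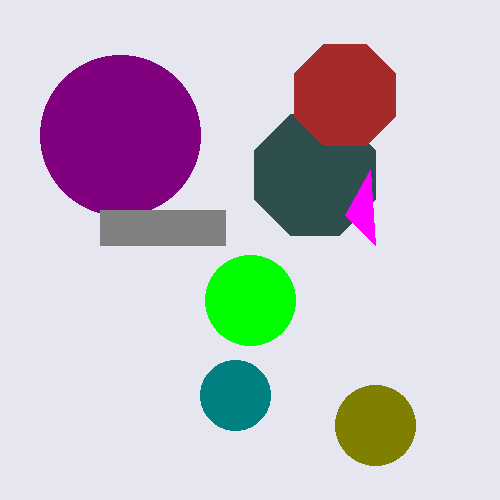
center_x_1 = 315
center_y_1 = 175
center_x_2 = 345
center_y_2 = 95
px2_3 = 370
py2_3 = 170
center_x_4 = 375
center_x_5 = 120
center_y_5 = 135
radius_5 = 80
center_x_6 = 235
center_y_6 = 395
radius_6 = 35
center_x_7 = 250
center_y_7 = 300
radius_7 = 45
px0_8 = 100
py0_8 = 210
px1_8 = 225
py1_8 = 245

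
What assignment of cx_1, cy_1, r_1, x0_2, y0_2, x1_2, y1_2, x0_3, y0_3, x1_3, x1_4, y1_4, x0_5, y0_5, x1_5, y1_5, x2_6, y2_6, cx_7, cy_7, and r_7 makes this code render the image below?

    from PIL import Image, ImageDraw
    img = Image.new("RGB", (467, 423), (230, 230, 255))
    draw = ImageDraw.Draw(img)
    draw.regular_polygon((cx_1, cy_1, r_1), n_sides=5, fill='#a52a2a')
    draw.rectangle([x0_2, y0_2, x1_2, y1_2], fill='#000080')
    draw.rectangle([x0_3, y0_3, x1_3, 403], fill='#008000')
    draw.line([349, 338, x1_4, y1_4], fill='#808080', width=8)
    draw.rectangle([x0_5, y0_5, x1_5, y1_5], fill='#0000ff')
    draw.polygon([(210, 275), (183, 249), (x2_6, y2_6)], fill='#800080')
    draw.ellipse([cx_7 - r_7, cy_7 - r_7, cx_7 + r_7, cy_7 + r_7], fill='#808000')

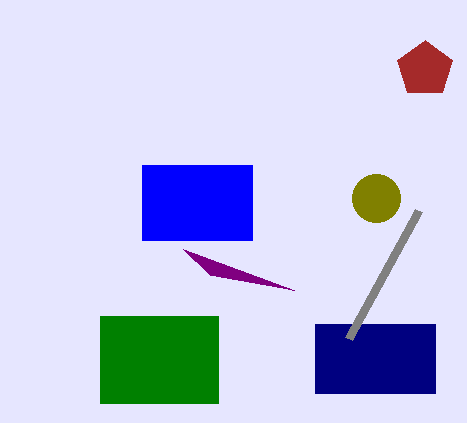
cx_1 = 425; cy_1 = 69; r_1 = 29; x0_2 = 315; y0_2 = 324; x1_2 = 435; y1_2 = 393; x0_3 = 100; y0_3 = 316; x1_3 = 218; x1_4 = 419; y1_4 = 210; x0_5 = 142; y0_5 = 165; x1_5 = 252; y1_5 = 240; x2_6 = 294; y2_6 = 290; cx_7 = 376; cy_7 = 198; r_7 = 24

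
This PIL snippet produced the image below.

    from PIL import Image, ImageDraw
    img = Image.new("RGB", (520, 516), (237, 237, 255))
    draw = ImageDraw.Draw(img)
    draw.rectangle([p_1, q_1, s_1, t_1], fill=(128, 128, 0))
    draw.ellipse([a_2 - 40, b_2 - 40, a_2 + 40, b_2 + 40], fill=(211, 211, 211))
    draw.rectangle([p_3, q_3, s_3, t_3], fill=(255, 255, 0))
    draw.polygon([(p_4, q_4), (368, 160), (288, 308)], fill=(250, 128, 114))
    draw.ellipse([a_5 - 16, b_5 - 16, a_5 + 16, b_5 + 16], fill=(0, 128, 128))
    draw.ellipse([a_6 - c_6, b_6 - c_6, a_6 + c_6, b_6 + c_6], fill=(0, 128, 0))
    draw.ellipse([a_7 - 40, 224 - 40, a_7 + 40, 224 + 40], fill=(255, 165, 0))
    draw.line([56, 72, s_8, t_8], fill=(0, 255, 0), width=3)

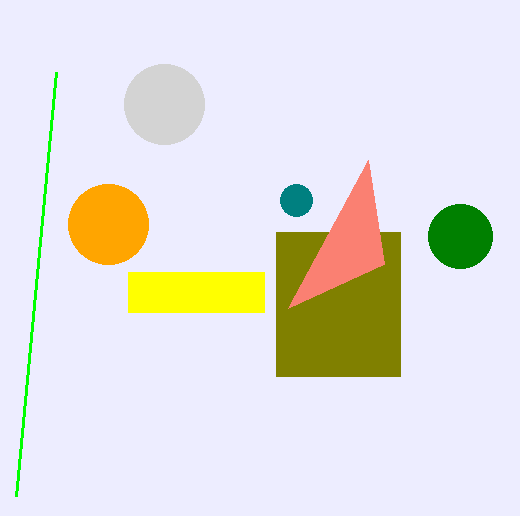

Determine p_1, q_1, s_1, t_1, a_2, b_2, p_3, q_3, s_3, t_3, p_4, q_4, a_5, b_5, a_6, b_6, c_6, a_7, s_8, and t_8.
p_1 = 276, q_1 = 232, s_1 = 400, t_1 = 376, a_2 = 164, b_2 = 104, p_3 = 128, q_3 = 272, s_3 = 264, t_3 = 312, p_4 = 384, q_4 = 264, a_5 = 296, b_5 = 200, a_6 = 460, b_6 = 236, c_6 = 32, a_7 = 108, s_8 = 16, t_8 = 496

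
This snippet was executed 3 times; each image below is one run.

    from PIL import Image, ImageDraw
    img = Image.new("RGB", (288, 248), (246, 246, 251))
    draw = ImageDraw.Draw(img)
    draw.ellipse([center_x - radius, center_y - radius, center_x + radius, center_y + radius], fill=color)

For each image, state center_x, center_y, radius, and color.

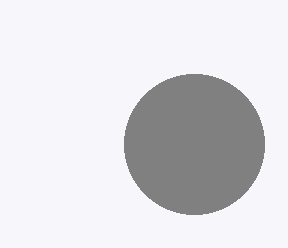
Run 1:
center_x = 194; center_y = 144; radius = 70; color = 'gray'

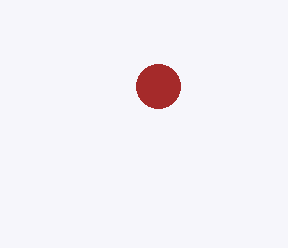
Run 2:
center_x = 158; center_y = 86; radius = 22; color = 'brown'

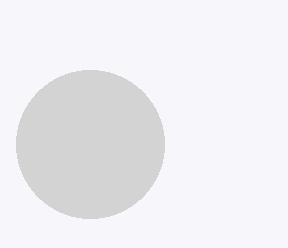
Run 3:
center_x = 90; center_y = 144; radius = 74; color = 'lightgray'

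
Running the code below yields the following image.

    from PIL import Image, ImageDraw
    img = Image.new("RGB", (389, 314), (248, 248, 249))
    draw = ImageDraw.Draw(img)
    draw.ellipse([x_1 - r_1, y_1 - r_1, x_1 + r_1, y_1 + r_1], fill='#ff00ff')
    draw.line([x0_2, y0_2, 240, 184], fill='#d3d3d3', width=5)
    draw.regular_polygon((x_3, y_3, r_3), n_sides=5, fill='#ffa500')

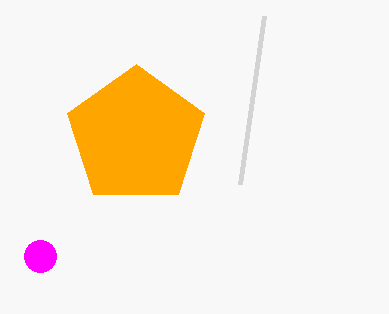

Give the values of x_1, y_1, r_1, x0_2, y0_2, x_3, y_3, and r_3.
x_1 = 40; y_1 = 256; r_1 = 16; x0_2 = 264; y0_2 = 16; x_3 = 136; y_3 = 136; r_3 = 72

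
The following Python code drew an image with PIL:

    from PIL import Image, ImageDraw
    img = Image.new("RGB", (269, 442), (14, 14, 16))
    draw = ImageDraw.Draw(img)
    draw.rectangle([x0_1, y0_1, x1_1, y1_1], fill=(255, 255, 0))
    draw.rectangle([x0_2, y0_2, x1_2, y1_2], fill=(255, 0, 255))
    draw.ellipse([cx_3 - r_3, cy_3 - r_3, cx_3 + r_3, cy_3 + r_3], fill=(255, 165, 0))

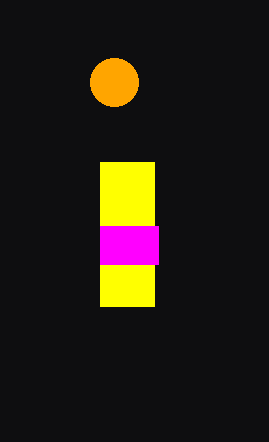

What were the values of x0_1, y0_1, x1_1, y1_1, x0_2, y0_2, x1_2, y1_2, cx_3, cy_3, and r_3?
x0_1 = 100
y0_1 = 162
x1_1 = 154
y1_1 = 306
x0_2 = 100
y0_2 = 226
x1_2 = 158
y1_2 = 264
cx_3 = 114
cy_3 = 82
r_3 = 24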